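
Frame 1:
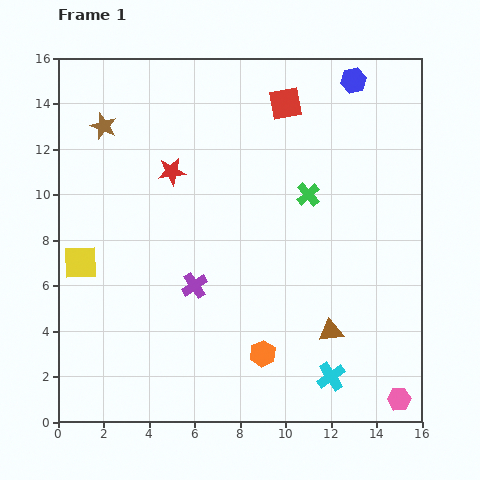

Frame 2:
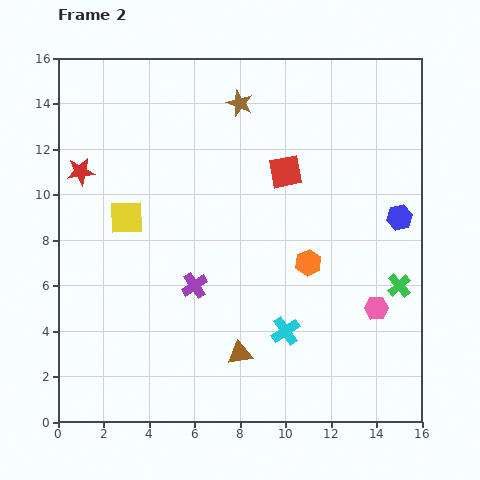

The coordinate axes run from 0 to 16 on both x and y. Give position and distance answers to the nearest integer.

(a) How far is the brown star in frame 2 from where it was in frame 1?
6

The brown star moved from (2, 13) to (8, 14), a distance of √(6² + 1²) ≈ 6.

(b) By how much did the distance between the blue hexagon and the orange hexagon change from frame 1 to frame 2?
-9

Distance in frame 1: 13. Distance in frame 2: 4.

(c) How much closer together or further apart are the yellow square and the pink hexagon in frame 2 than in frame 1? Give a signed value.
-3

Distance in frame 1: 15. Distance in frame 2: 12.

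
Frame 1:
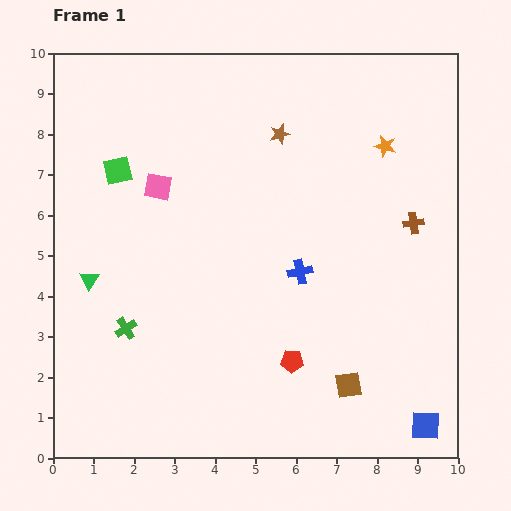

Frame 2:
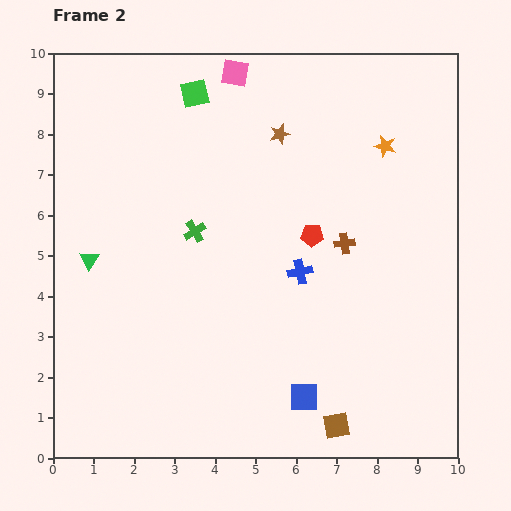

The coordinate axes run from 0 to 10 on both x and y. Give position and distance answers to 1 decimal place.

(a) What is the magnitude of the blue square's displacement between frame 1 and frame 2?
3.1

The blue square moved from (9.2, 0.8) to (6.2, 1.5), a distance of √(3.0² + 0.7²) ≈ 3.1.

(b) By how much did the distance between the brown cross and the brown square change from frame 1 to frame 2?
+0.2

Distance in frame 1: 4.3. Distance in frame 2: 4.5.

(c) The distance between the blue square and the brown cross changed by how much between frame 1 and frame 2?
-1.1

Distance in frame 1: 5.0. Distance in frame 2: 3.9.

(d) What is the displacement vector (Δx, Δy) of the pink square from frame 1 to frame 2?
(1.9, 2.8)

The pink square was at (2.6, 6.7) in frame 1 and (4.5, 9.5) in frame 2.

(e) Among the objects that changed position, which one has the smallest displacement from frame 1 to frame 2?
the green triangle

(moved 0.5)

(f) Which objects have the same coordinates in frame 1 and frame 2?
the blue cross, the brown star, the orange star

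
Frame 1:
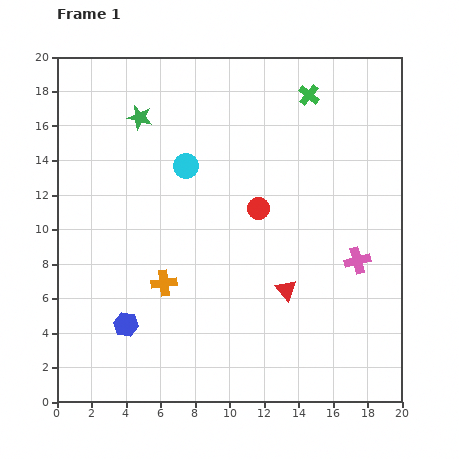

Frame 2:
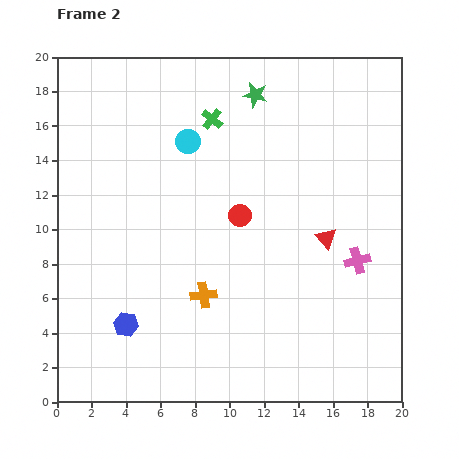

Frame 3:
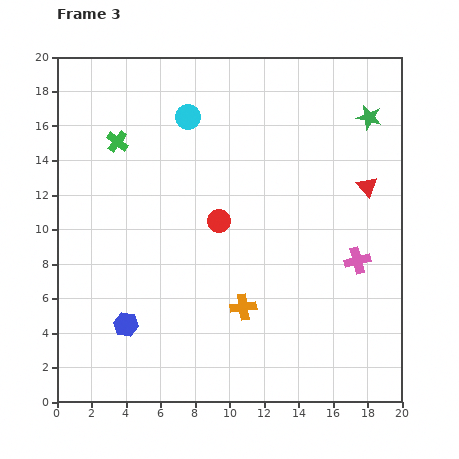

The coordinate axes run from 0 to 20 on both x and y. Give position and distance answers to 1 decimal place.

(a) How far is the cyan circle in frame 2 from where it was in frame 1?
1.4

The cyan circle moved from (7.5, 13.7) to (7.6, 15.1), a distance of √(0.1² + 1.4²) ≈ 1.4.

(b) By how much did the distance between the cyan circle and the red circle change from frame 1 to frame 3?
+1.4

Distance in frame 1: 4.9. Distance in frame 3: 6.3.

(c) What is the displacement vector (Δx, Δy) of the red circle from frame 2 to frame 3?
(-1.2, -0.3)

The red circle was at (10.6, 10.8) in frame 2 and (9.4, 10.5) in frame 3.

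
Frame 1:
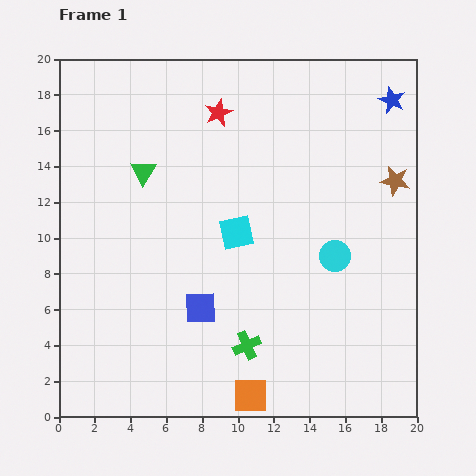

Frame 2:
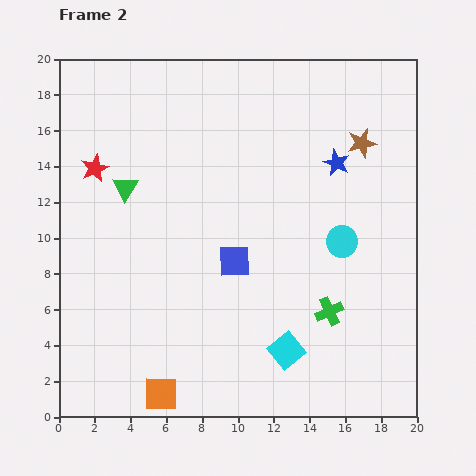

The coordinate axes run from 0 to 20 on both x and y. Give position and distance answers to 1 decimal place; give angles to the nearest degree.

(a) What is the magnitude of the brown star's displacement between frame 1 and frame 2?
2.8

The brown star moved from (18.8, 13.2) to (16.9, 15.3), a distance of √(1.9² + 2.1²) ≈ 2.8.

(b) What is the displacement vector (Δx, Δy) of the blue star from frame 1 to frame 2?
(-3.1, -3.5)

The blue star was at (18.6, 17.7) in frame 1 and (15.5, 14.2) in frame 2.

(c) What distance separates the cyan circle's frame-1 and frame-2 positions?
0.9

The cyan circle moved from (15.4, 9.0) to (15.8, 9.8), a distance of √(0.4² + 0.8²) ≈ 0.9.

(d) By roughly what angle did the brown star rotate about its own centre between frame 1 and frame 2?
24° counter-clockwise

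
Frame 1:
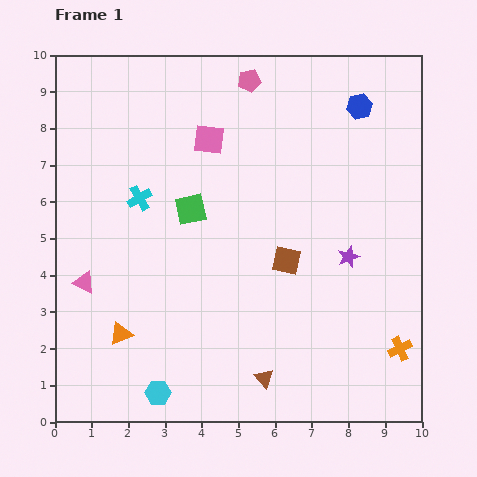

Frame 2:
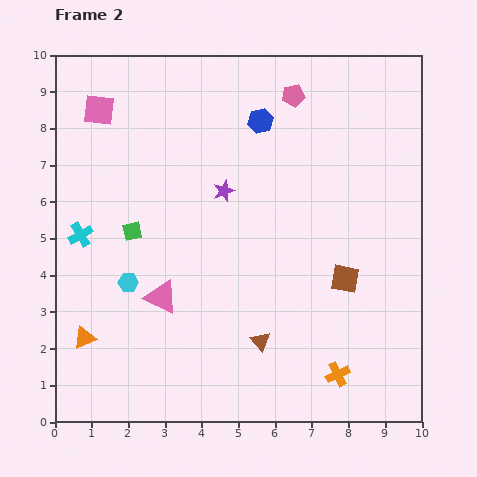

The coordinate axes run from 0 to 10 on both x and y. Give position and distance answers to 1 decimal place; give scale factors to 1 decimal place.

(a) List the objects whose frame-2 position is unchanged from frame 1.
none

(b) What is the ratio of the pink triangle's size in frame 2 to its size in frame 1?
1.5×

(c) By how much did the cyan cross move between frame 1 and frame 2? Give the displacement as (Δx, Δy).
(-1.6, -1.0)

The cyan cross was at (2.3, 6.1) in frame 1 and (0.7, 5.1) in frame 2.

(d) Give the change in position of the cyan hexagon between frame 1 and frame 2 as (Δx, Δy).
(-0.8, 3.0)

The cyan hexagon was at (2.8, 0.8) in frame 1 and (2.0, 3.8) in frame 2.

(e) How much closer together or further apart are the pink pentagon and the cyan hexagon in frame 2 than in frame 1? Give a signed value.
-2.1

Distance in frame 1: 8.9. Distance in frame 2: 6.8.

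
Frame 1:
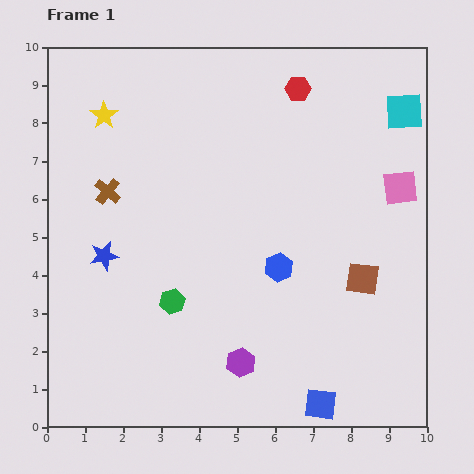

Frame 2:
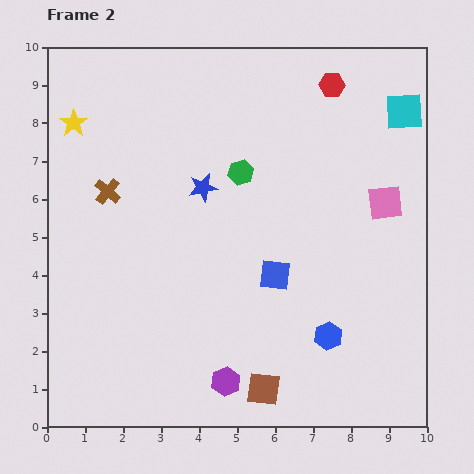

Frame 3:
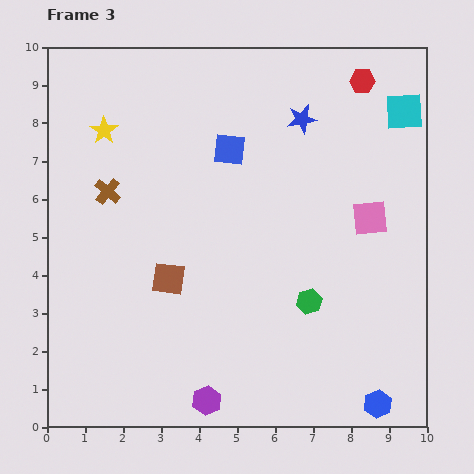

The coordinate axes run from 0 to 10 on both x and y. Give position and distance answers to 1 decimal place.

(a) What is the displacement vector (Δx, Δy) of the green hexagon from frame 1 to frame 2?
(1.8, 3.4)

The green hexagon was at (3.3, 3.3) in frame 1 and (5.1, 6.7) in frame 2.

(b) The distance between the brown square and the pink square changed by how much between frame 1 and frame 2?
+3.3

Distance in frame 1: 2.6. Distance in frame 2: 5.9.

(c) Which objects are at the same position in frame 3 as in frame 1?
the brown cross, the cyan square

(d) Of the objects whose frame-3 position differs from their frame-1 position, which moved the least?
the yellow star

(moved 0.4)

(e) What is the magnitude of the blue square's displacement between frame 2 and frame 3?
3.5

The blue square moved from (6.0, 4.0) to (4.8, 7.3), a distance of √(1.2² + 3.3²) ≈ 3.5.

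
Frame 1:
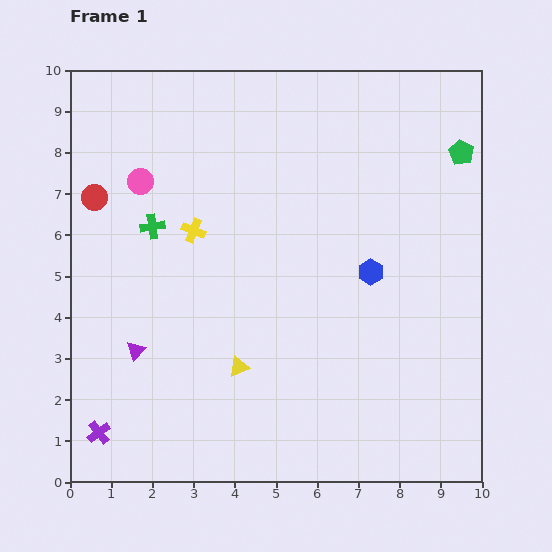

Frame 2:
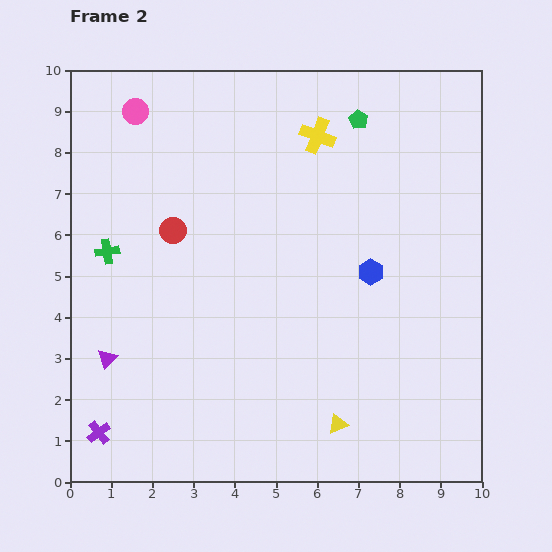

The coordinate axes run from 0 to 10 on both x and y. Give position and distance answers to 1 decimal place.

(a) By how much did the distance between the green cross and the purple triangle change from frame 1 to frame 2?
-0.4

Distance in frame 1: 3.0. Distance in frame 2: 2.6.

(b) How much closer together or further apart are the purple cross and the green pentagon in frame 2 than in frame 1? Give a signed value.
-1.2

Distance in frame 1: 11.1. Distance in frame 2: 9.9.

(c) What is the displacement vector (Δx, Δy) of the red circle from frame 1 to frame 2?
(1.9, -0.8)

The red circle was at (0.6, 6.9) in frame 1 and (2.5, 6.1) in frame 2.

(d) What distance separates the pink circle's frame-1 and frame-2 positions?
1.7

The pink circle moved from (1.7, 7.3) to (1.6, 9.0), a distance of √(0.1² + 1.7²) ≈ 1.7.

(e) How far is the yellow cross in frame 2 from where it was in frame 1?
3.8

The yellow cross moved from (3.0, 6.1) to (6.0, 8.4), a distance of √(3.0² + 2.3²) ≈ 3.8.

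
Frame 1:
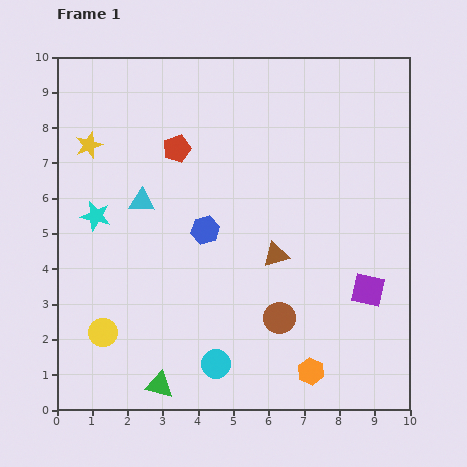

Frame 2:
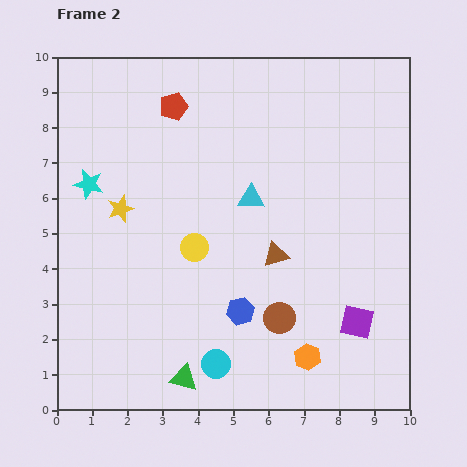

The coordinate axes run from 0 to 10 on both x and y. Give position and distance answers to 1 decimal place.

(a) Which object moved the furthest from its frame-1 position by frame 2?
the yellow circle

(moved 3.5; next 3.1)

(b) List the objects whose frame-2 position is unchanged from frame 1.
the brown triangle, the brown circle, the cyan circle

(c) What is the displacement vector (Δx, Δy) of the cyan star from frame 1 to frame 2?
(-0.2, 0.9)

The cyan star was at (1.1, 5.5) in frame 1 and (0.9, 6.4) in frame 2.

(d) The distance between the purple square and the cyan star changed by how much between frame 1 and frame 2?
+0.5

Distance in frame 1: 8.0. Distance in frame 2: 8.5.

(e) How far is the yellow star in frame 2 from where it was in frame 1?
2.0

The yellow star moved from (0.9, 7.5) to (1.8, 5.7), a distance of √(0.9² + 1.8²) ≈ 2.0.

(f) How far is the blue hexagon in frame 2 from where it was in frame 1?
2.5

The blue hexagon moved from (4.2, 5.1) to (5.2, 2.8), a distance of √(1.0² + 2.3²) ≈ 2.5.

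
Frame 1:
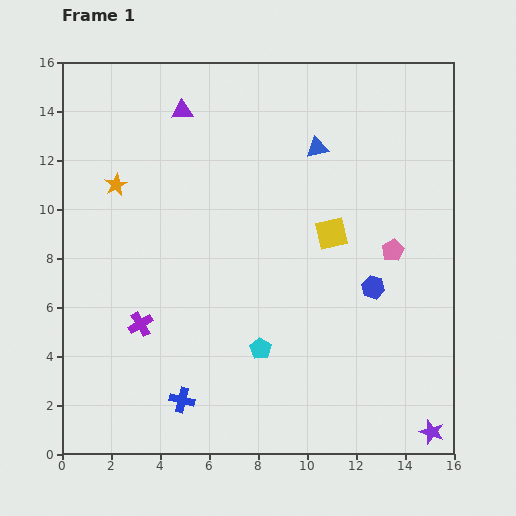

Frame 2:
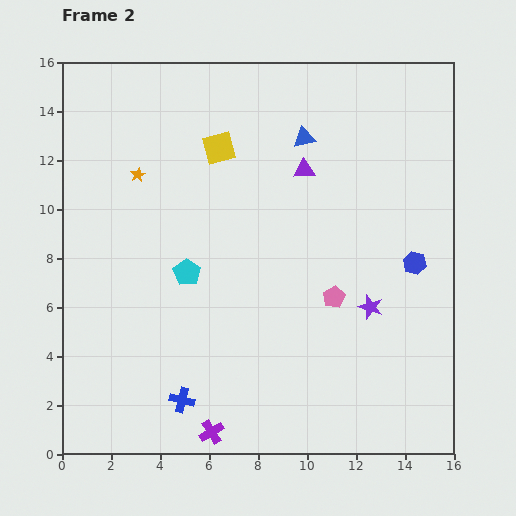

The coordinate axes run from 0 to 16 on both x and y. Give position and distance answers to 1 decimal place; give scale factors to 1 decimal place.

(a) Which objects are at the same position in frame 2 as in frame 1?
the blue cross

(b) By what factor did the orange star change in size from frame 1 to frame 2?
0.6×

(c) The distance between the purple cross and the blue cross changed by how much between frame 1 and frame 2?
-1.7

Distance in frame 1: 3.5. Distance in frame 2: 1.8.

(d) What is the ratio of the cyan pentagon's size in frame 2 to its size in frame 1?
1.3×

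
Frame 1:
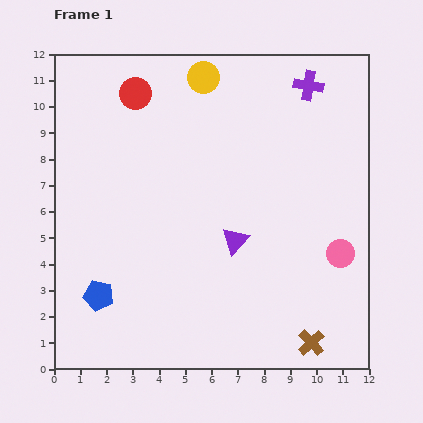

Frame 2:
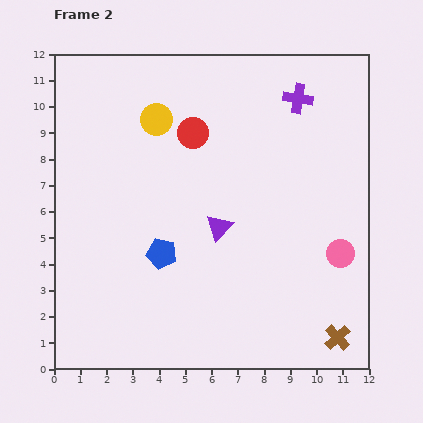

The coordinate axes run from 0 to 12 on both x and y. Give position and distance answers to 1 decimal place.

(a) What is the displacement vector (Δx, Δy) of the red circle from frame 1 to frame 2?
(2.2, -1.5)

The red circle was at (3.1, 10.5) in frame 1 and (5.3, 9.0) in frame 2.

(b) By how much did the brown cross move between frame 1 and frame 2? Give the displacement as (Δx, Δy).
(1.0, 0.2)

The brown cross was at (9.8, 1.0) in frame 1 and (10.8, 1.2) in frame 2.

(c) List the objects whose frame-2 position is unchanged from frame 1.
the pink circle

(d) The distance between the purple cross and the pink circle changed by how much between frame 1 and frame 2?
-0.4

Distance in frame 1: 6.5. Distance in frame 2: 6.1.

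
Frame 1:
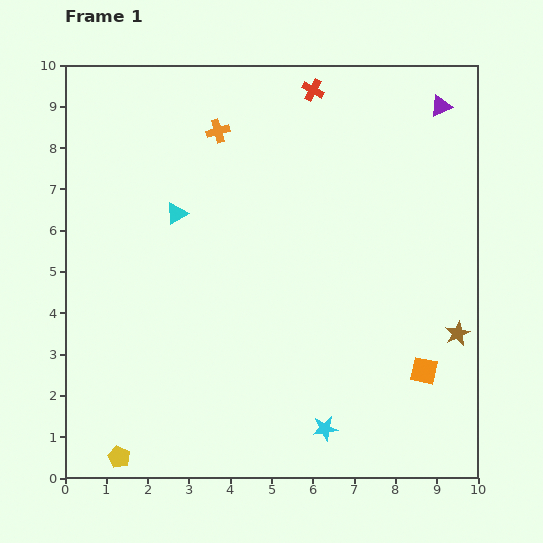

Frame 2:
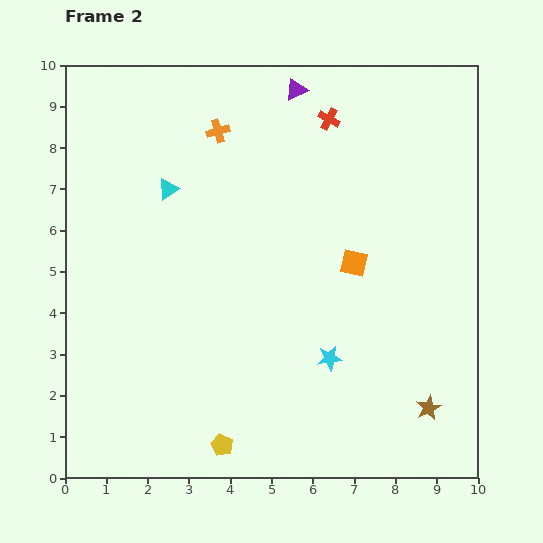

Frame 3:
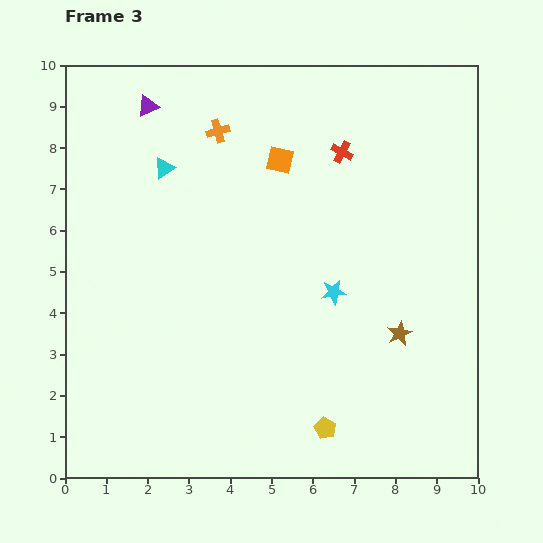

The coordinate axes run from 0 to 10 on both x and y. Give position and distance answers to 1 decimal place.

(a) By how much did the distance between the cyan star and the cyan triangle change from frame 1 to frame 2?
-0.6

Distance in frame 1: 6.3. Distance in frame 2: 5.7.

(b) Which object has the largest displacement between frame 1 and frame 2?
the purple triangle

(moved 3.5; next 3.1)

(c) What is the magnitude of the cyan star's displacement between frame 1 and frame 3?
3.3

The cyan star moved from (6.3, 1.2) to (6.5, 4.5), a distance of √(0.2² + 3.3²) ≈ 3.3.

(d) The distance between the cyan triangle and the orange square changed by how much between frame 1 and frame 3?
-4.3

Distance in frame 1: 7.1. Distance in frame 3: 2.8.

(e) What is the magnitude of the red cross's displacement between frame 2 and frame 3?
0.9

The red cross moved from (6.4, 8.7) to (6.7, 7.9), a distance of √(0.3² + 0.8²) ≈ 0.9.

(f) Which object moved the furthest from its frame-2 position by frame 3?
the purple triangle

(moved 3.6; next 3.1)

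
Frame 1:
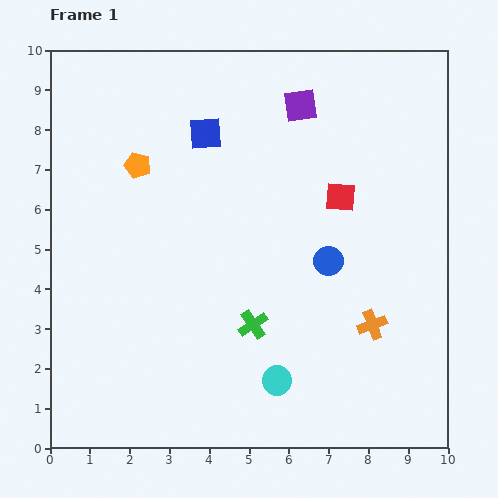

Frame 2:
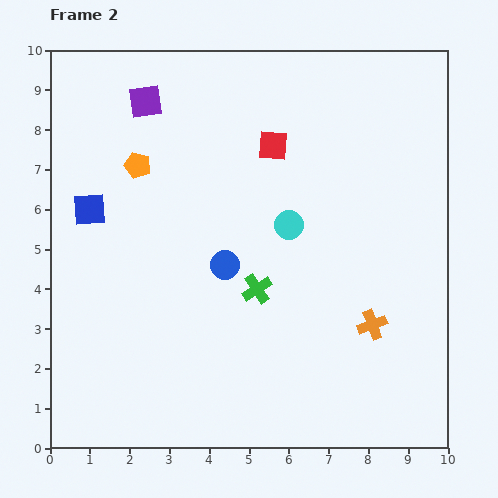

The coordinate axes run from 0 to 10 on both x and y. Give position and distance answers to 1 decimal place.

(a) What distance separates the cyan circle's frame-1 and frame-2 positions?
3.9

The cyan circle moved from (5.7, 1.7) to (6.0, 5.6), a distance of √(0.3² + 3.9²) ≈ 3.9.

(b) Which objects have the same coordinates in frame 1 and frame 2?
the orange pentagon, the orange cross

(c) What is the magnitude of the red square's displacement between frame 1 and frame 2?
2.1

The red square moved from (7.3, 6.3) to (5.6, 7.6), a distance of √(1.7² + 1.3²) ≈ 2.1.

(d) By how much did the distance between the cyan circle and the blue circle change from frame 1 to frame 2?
-1.4

Distance in frame 1: 3.3. Distance in frame 2: 1.9.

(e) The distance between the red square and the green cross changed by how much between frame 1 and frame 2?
-0.3

Distance in frame 1: 3.9. Distance in frame 2: 3.6.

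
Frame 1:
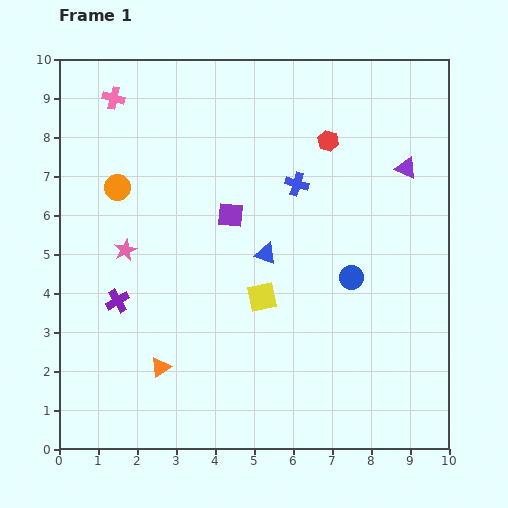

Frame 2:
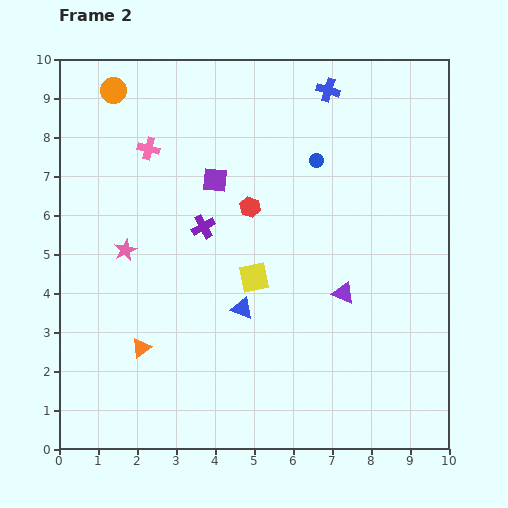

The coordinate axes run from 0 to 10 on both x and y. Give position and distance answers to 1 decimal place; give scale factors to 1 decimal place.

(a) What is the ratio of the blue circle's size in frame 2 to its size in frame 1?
0.6×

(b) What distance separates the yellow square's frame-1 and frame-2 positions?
0.5

The yellow square moved from (5.2, 3.9) to (5.0, 4.4), a distance of √(0.2² + 0.5²) ≈ 0.5.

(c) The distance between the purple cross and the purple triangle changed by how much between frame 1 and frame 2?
-4.1

Distance in frame 1: 8.1. Distance in frame 2: 4.0.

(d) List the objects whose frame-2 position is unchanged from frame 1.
the pink star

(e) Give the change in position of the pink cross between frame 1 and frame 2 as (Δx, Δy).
(0.9, -1.3)

The pink cross was at (1.4, 9.0) in frame 1 and (2.3, 7.7) in frame 2.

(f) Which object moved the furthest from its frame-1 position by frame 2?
the purple triangle

(moved 3.6; next 3.1)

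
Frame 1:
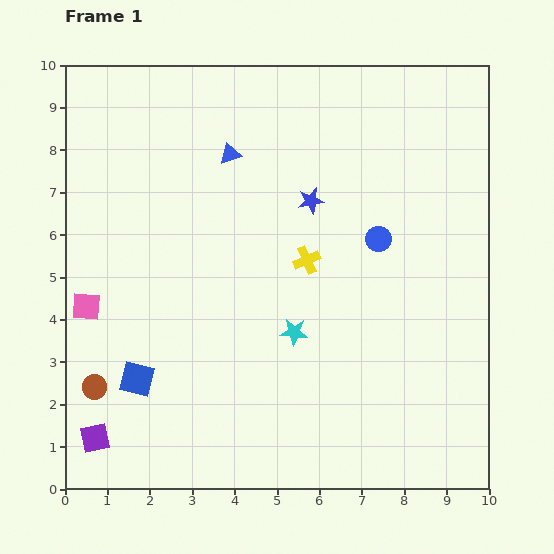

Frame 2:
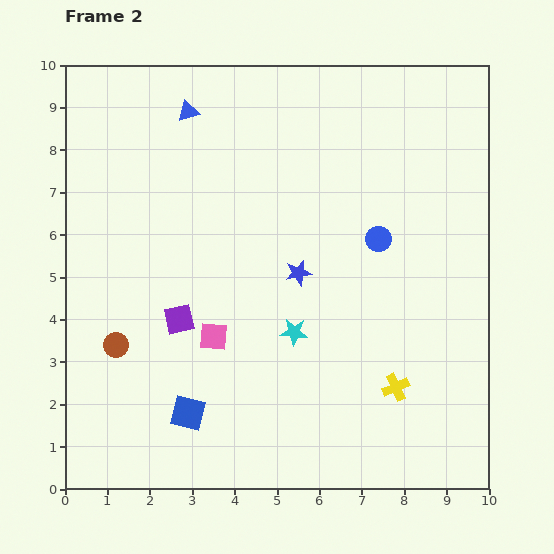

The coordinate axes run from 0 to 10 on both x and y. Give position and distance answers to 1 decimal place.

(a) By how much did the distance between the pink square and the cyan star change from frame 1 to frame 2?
-3.0

Distance in frame 1: 4.9. Distance in frame 2: 1.9.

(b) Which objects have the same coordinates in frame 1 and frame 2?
the blue circle, the cyan star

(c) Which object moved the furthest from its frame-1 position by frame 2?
the yellow cross

(moved 3.7; next 3.4)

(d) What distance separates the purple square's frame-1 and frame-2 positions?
3.4

The purple square moved from (0.7, 1.2) to (2.7, 4.0), a distance of √(2.0² + 2.8²) ≈ 3.4.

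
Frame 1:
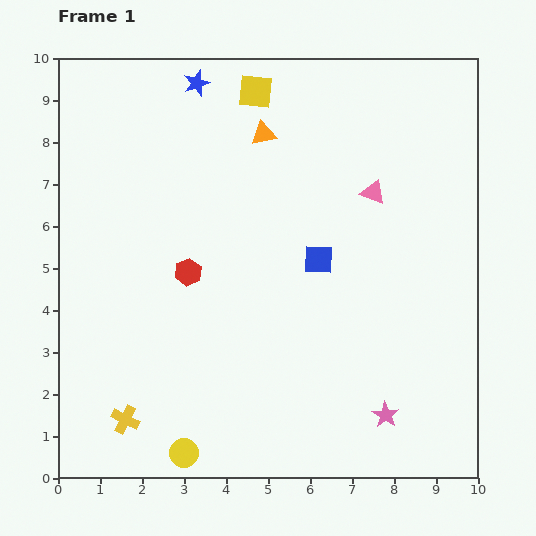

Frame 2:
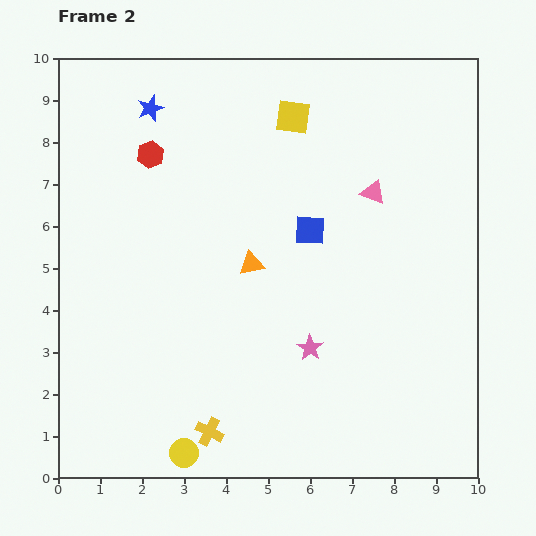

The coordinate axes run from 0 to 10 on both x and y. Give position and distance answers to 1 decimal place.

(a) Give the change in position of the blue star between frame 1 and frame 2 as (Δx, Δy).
(-1.1, -0.6)

The blue star was at (3.3, 9.4) in frame 1 and (2.2, 8.8) in frame 2.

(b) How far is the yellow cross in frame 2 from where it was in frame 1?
2.0

The yellow cross moved from (1.6, 1.4) to (3.6, 1.1), a distance of √(2.0² + 0.3²) ≈ 2.0.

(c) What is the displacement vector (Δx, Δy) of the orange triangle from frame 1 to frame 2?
(-0.3, -3.1)

The orange triangle was at (4.9, 8.2) in frame 1 and (4.6, 5.1) in frame 2.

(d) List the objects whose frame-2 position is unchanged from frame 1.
the pink triangle, the yellow circle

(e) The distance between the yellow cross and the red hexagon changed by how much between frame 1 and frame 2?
+2.9

Distance in frame 1: 3.8. Distance in frame 2: 6.7.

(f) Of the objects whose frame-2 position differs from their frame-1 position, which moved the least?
the blue square

(moved 0.7)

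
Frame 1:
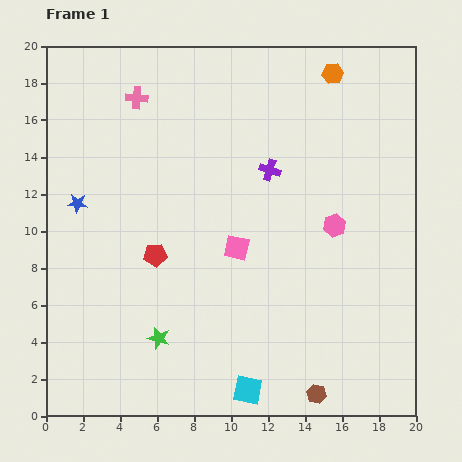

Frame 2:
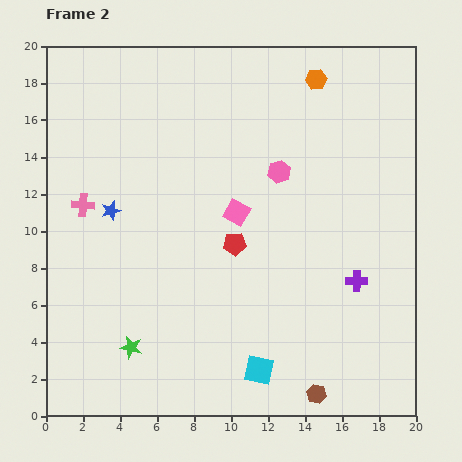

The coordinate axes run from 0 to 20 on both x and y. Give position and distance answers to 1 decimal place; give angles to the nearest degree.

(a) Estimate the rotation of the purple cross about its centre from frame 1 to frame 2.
17° counter-clockwise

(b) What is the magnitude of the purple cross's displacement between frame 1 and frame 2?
7.6

The purple cross moved from (12.1, 13.3) to (16.8, 7.3), a distance of √(4.7² + 6.0²) ≈ 7.6.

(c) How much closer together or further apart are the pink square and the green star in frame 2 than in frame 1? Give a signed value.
+2.8

Distance in frame 1: 6.5. Distance in frame 2: 9.3.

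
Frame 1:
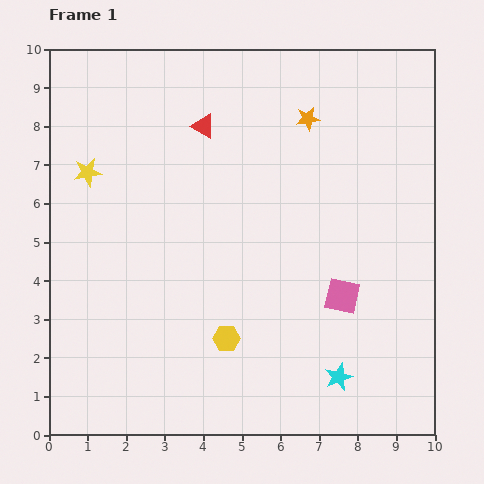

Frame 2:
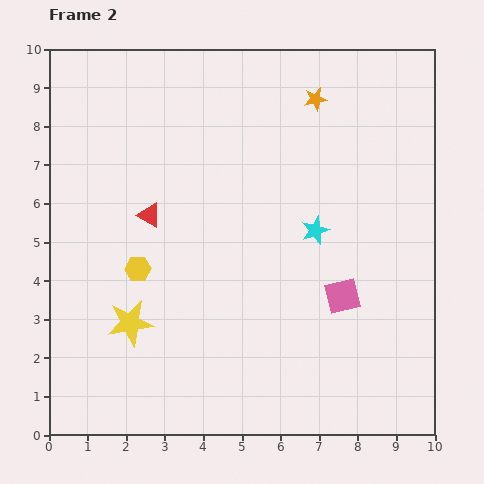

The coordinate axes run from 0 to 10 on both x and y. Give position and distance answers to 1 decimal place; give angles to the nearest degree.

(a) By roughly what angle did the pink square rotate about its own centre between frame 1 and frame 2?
26° counter-clockwise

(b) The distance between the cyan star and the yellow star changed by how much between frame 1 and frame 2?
-3.0

Distance in frame 1: 8.4. Distance in frame 2: 5.4.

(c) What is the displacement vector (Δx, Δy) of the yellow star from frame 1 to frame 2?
(1.1, -3.9)

The yellow star was at (1.0, 6.8) in frame 1 and (2.1, 2.9) in frame 2.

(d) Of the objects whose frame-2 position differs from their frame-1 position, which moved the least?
the orange star

(moved 0.5)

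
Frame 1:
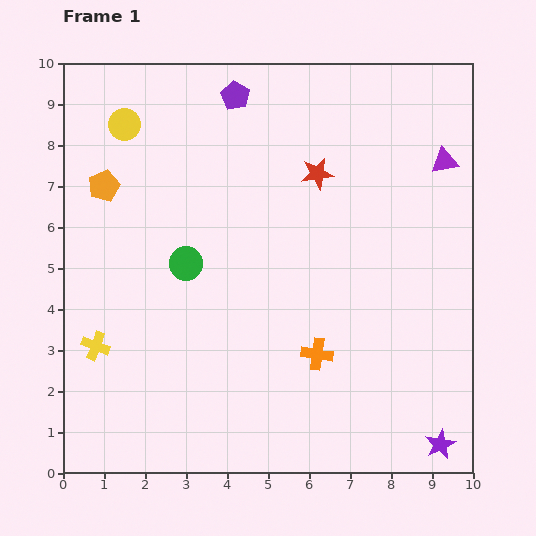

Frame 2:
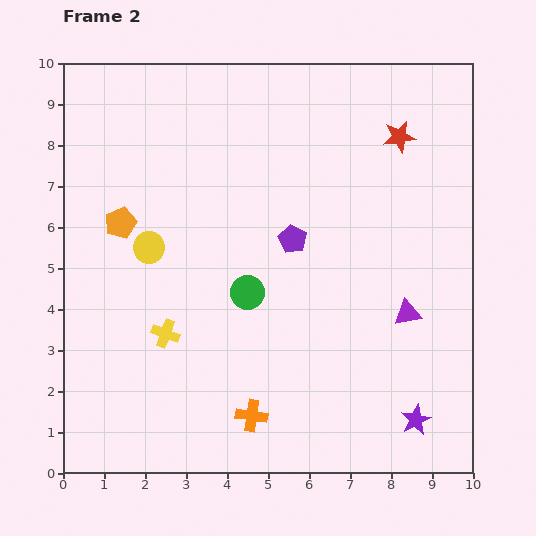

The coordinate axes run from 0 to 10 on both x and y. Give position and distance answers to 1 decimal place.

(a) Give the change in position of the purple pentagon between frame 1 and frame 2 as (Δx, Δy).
(1.4, -3.5)

The purple pentagon was at (4.2, 9.2) in frame 1 and (5.6, 5.7) in frame 2.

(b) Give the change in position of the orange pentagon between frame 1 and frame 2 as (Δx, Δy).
(0.4, -0.9)

The orange pentagon was at (1.0, 7.0) in frame 1 and (1.4, 6.1) in frame 2.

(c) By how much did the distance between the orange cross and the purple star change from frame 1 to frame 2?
+0.3

Distance in frame 1: 3.7. Distance in frame 2: 4.0.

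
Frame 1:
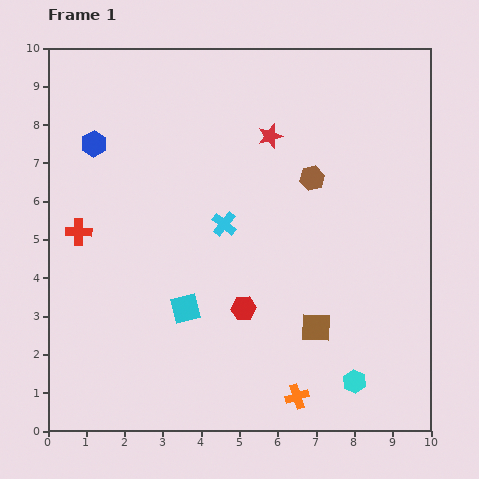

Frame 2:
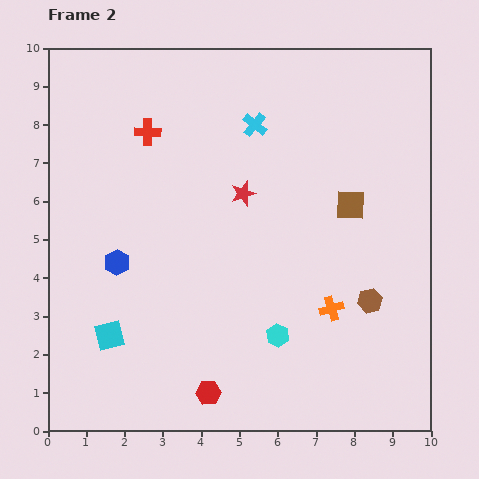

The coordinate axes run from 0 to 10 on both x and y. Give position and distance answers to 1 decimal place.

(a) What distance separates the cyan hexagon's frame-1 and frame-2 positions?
2.3

The cyan hexagon moved from (8.0, 1.3) to (6.0, 2.5), a distance of √(2.0² + 1.2²) ≈ 2.3.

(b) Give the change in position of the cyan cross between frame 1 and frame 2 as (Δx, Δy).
(0.8, 2.6)

The cyan cross was at (4.6, 5.4) in frame 1 and (5.4, 8.0) in frame 2.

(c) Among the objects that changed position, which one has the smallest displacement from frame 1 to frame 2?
the red star

(moved 1.7)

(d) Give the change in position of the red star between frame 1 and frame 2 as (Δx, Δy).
(-0.7, -1.5)

The red star was at (5.8, 7.7) in frame 1 and (5.1, 6.2) in frame 2.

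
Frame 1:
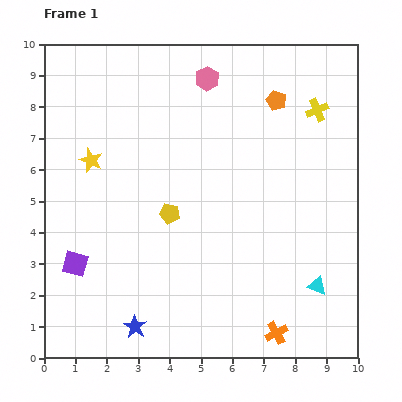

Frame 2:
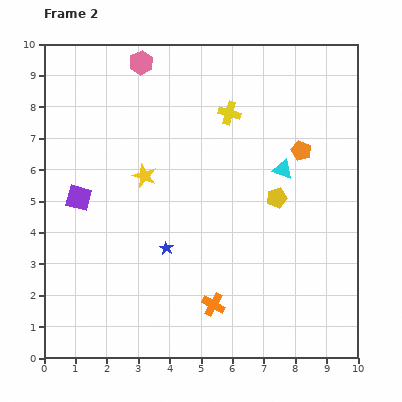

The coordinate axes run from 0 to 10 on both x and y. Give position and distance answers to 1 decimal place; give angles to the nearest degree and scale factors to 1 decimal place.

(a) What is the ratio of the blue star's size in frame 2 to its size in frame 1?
0.6×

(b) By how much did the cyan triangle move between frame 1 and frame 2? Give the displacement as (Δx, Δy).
(-1.1, 3.7)

The cyan triangle was at (8.7, 2.3) in frame 1 and (7.6, 6.0) in frame 2.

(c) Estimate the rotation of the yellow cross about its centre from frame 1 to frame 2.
39° clockwise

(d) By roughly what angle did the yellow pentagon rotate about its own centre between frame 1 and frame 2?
26° counter-clockwise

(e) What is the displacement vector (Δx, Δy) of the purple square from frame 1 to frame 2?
(0.1, 2.1)

The purple square was at (1.0, 3.0) in frame 1 and (1.1, 5.1) in frame 2.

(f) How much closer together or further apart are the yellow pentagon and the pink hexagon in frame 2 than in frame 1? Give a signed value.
+1.6

Distance in frame 1: 4.5. Distance in frame 2: 6.1.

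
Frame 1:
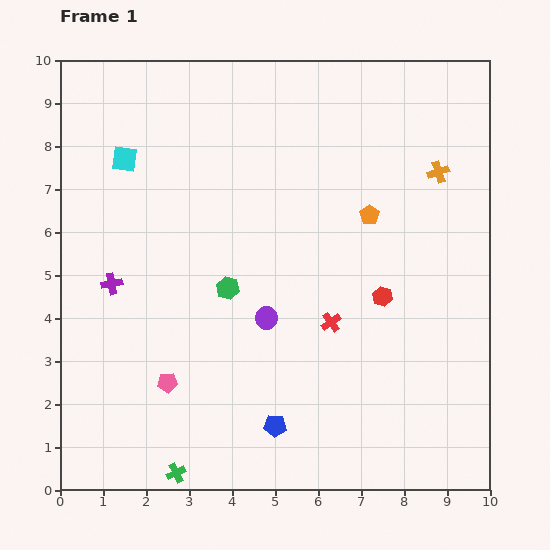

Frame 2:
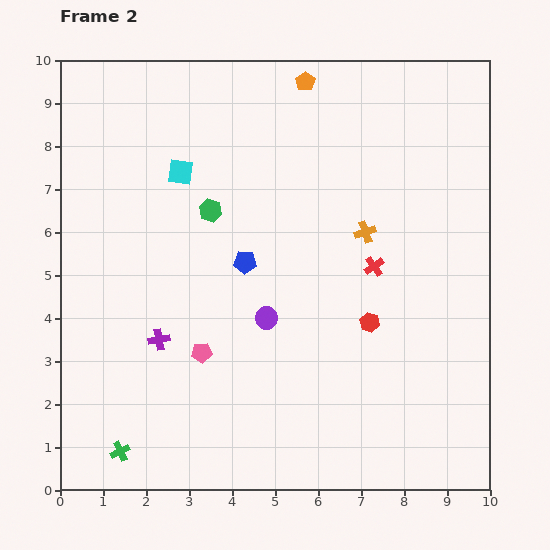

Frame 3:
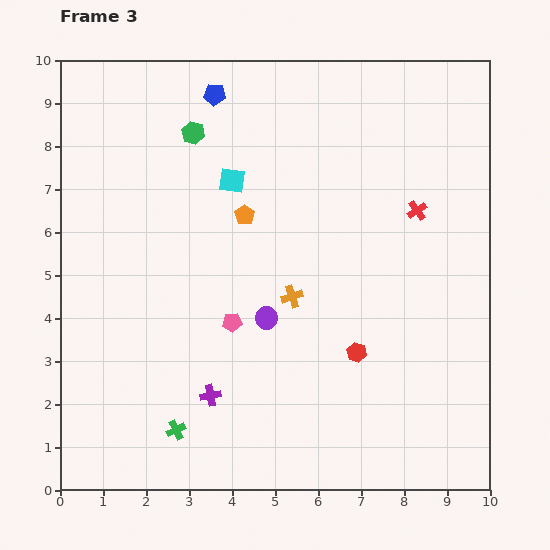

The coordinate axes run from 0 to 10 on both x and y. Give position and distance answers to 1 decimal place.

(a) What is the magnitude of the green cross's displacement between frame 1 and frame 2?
1.4

The green cross moved from (2.7, 0.4) to (1.4, 0.9), a distance of √(1.3² + 0.5²) ≈ 1.4.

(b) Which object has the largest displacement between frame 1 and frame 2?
the blue pentagon

(moved 3.9; next 3.4)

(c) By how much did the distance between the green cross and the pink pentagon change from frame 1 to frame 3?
+0.7

Distance in frame 1: 2.1. Distance in frame 3: 2.8.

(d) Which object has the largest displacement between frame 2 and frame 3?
the blue pentagon

(moved 4.0; next 3.4)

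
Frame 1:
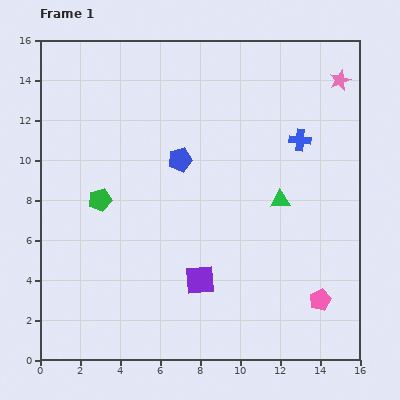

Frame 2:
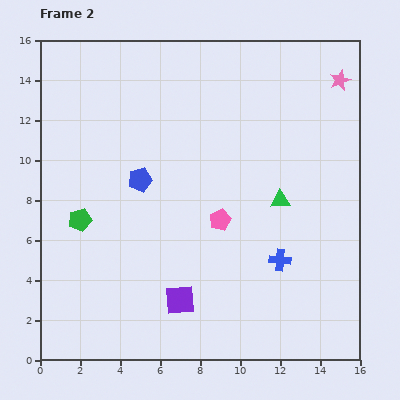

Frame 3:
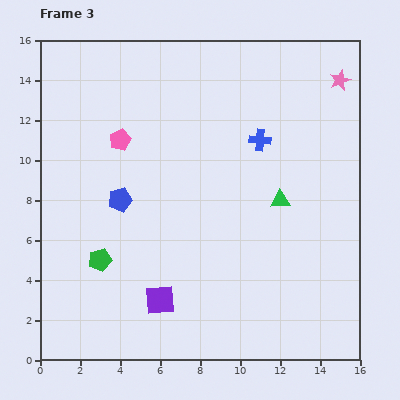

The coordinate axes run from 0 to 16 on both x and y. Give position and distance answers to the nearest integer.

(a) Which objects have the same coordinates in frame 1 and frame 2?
the green triangle, the pink star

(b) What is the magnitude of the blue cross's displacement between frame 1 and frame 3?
2

The blue cross moved from (13, 11) to (11, 11), a distance of √(2² + 0²) ≈ 2.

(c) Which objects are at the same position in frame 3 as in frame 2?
the green triangle, the pink star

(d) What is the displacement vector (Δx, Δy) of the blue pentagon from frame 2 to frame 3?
(-1, -1)

The blue pentagon was at (5, 9) in frame 2 and (4, 8) in frame 3.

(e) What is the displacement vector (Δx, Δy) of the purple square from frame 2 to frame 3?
(-1, 0)

The purple square was at (7, 3) in frame 2 and (6, 3) in frame 3.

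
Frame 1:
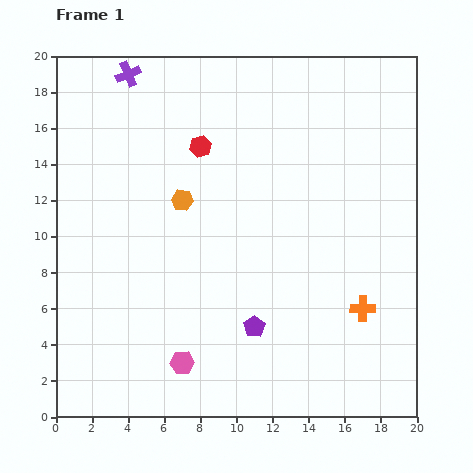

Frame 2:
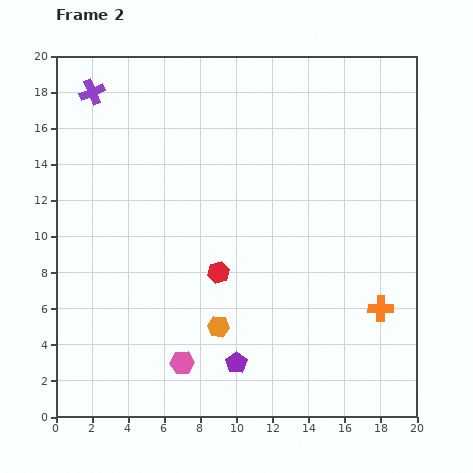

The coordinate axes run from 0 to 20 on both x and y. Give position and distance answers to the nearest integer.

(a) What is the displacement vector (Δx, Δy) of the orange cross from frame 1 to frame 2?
(1, 0)

The orange cross was at (17, 6) in frame 1 and (18, 6) in frame 2.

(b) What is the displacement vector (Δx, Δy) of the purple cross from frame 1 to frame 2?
(-2, -1)

The purple cross was at (4, 19) in frame 1 and (2, 18) in frame 2.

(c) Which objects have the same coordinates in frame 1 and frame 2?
the pink hexagon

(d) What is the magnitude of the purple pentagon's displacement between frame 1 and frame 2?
2

The purple pentagon moved from (11, 5) to (10, 3), a distance of √(1² + 2²) ≈ 2.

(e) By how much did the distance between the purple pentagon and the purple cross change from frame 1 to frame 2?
+1

Distance in frame 1: 16. Distance in frame 2: 17.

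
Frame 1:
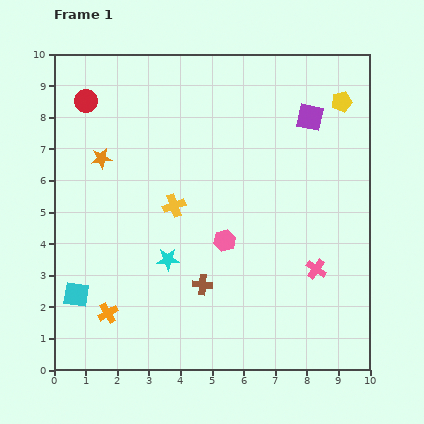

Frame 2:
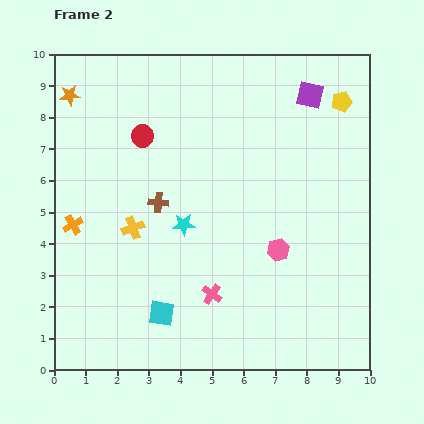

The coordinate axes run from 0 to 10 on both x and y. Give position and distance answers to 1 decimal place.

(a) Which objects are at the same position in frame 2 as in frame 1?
the yellow pentagon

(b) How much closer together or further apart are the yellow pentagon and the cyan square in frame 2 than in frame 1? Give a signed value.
-1.6

Distance in frame 1: 10.4. Distance in frame 2: 8.8.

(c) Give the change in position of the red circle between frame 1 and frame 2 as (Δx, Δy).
(1.8, -1.1)

The red circle was at (1.0, 8.5) in frame 1 and (2.8, 7.4) in frame 2.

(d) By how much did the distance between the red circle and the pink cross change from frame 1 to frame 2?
-3.5

Distance in frame 1: 9.0. Distance in frame 2: 5.5.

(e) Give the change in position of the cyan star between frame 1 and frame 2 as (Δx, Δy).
(0.5, 1.1)

The cyan star was at (3.6, 3.5) in frame 1 and (4.1, 4.6) in frame 2.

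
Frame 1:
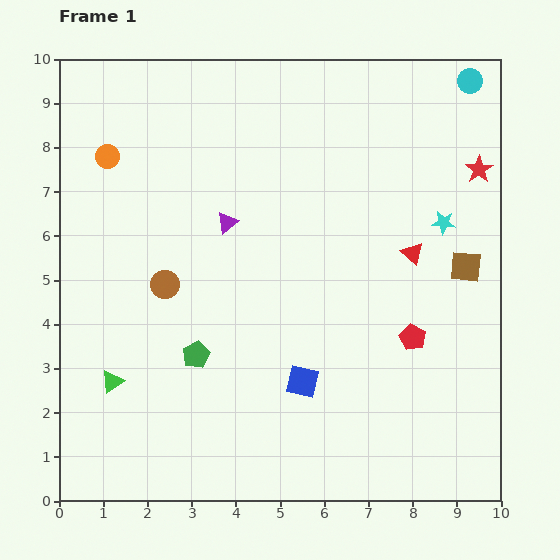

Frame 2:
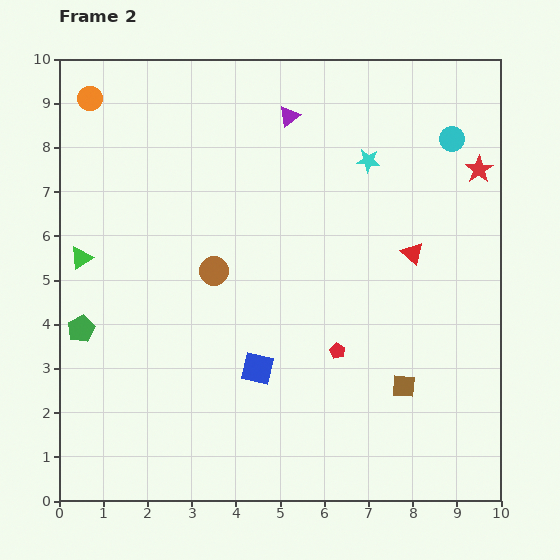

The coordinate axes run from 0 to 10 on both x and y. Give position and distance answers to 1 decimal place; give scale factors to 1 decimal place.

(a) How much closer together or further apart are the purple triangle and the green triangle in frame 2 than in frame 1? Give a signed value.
+1.3

Distance in frame 1: 4.4. Distance in frame 2: 5.7.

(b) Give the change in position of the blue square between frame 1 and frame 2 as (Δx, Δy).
(-1.0, 0.3)

The blue square was at (5.5, 2.7) in frame 1 and (4.5, 3.0) in frame 2.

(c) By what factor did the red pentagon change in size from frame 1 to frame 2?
0.6×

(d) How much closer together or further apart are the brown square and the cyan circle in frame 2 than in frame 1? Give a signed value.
+1.5

Distance in frame 1: 4.2. Distance in frame 2: 5.7.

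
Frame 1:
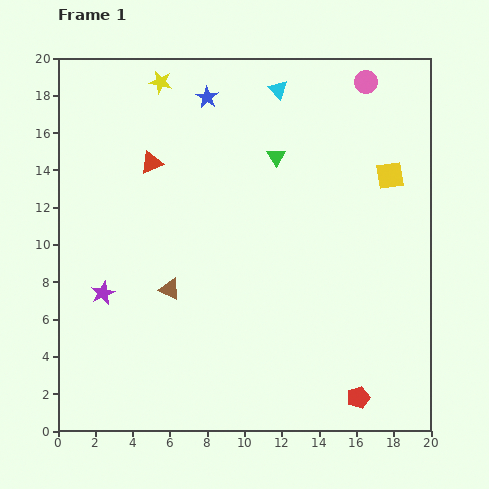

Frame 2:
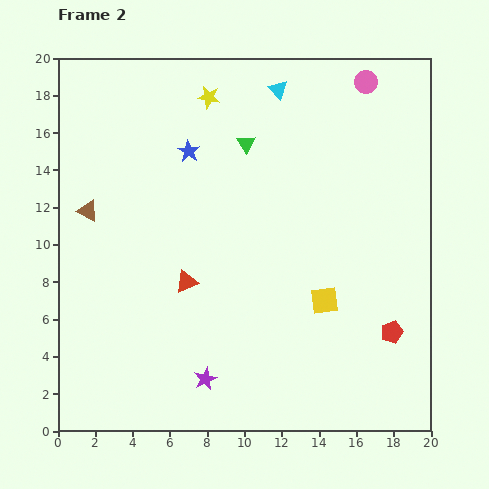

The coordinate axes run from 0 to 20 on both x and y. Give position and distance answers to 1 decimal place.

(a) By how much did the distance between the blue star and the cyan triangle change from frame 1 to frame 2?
+2.0

Distance in frame 1: 3.8. Distance in frame 2: 5.8.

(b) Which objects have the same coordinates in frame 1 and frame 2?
the cyan triangle, the pink circle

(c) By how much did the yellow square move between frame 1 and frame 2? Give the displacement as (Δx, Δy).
(-3.5, -6.7)

The yellow square was at (17.8, 13.7) in frame 1 and (14.3, 7.0) in frame 2.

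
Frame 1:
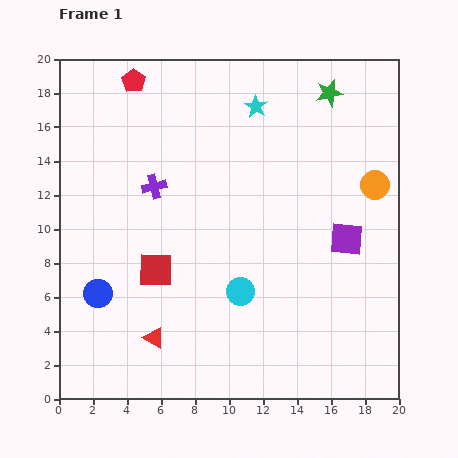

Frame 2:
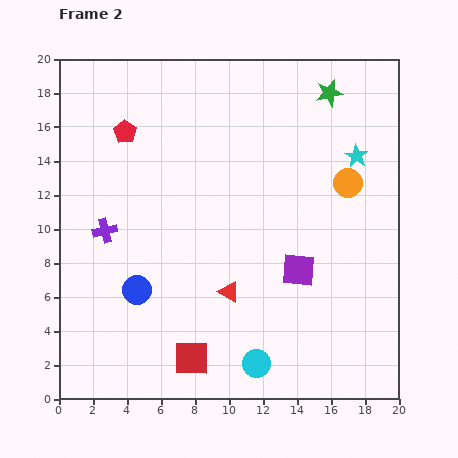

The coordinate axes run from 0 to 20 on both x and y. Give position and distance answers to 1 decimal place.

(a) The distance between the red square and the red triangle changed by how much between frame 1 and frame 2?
+0.5

Distance in frame 1: 4.0. Distance in frame 2: 4.5.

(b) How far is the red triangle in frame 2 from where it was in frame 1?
5.2

The red triangle moved from (5.6, 3.6) to (10.0, 6.3), a distance of √(4.4² + 2.7²) ≈ 5.2.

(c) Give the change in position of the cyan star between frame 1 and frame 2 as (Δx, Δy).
(5.9, -2.9)

The cyan star was at (11.6, 17.2) in frame 1 and (17.5, 14.3) in frame 2.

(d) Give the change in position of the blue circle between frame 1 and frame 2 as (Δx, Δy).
(2.3, 0.2)

The blue circle was at (2.3, 6.2) in frame 1 and (4.6, 6.4) in frame 2.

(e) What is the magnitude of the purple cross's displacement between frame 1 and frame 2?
3.9

The purple cross moved from (5.6, 12.5) to (2.7, 9.9), a distance of √(2.9² + 2.6²) ≈ 3.9.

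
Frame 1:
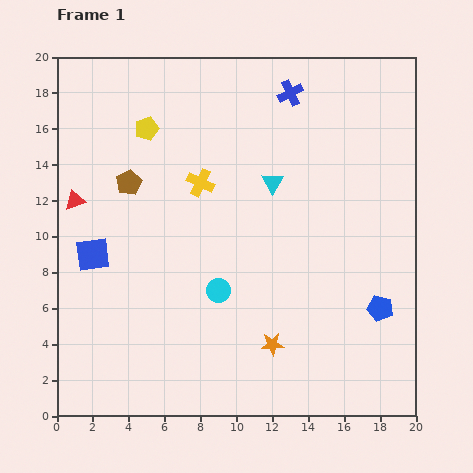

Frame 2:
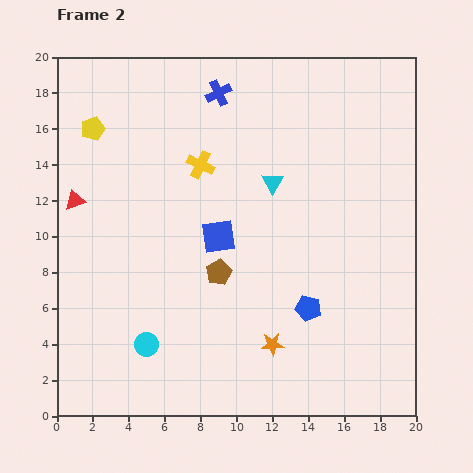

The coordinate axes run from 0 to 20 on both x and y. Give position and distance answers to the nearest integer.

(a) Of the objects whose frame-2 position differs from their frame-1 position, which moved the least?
the yellow cross

(moved 1)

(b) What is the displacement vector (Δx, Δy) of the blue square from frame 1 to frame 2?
(7, 1)

The blue square was at (2, 9) in frame 1 and (9, 10) in frame 2.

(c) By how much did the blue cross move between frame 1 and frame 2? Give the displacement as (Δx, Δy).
(-4, 0)

The blue cross was at (13, 18) in frame 1 and (9, 18) in frame 2.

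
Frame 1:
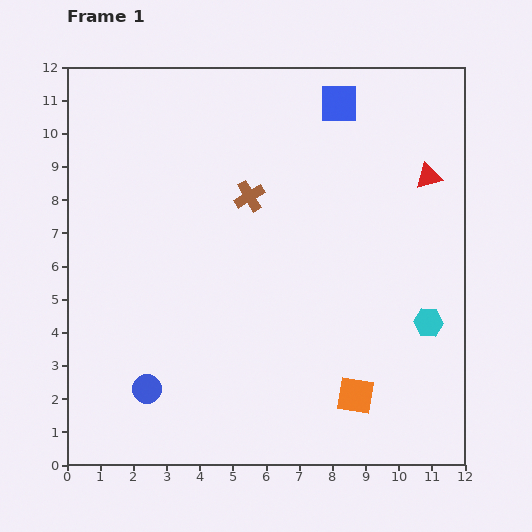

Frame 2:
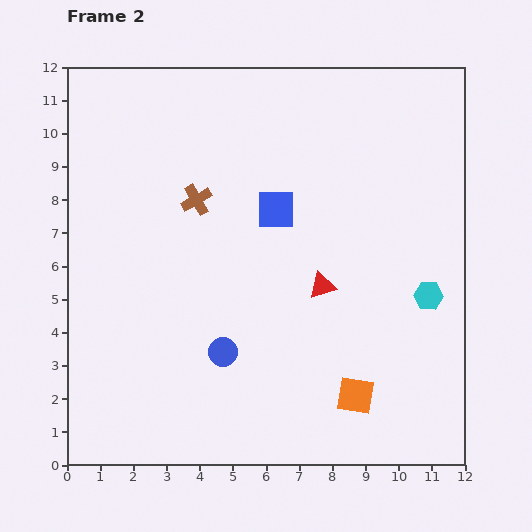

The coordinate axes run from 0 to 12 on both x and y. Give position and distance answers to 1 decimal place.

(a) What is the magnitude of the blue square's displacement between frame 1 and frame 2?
3.7

The blue square moved from (8.2, 10.9) to (6.3, 7.7), a distance of √(1.9² + 3.2²) ≈ 3.7.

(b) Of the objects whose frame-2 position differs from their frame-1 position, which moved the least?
the cyan hexagon

(moved 0.8)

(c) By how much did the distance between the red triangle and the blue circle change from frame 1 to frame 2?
-7.0

Distance in frame 1: 10.6. Distance in frame 2: 3.6.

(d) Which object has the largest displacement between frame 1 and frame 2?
the red triangle

(moved 4.6; next 3.7)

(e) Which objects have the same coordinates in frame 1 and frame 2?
the orange square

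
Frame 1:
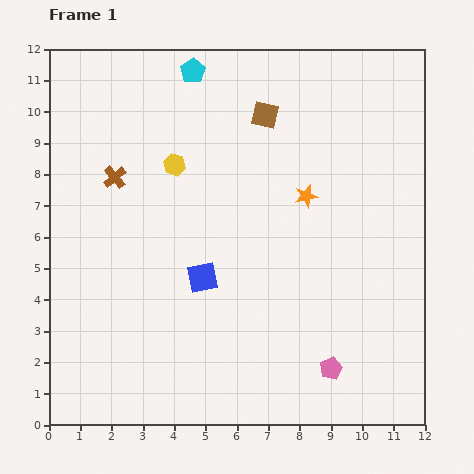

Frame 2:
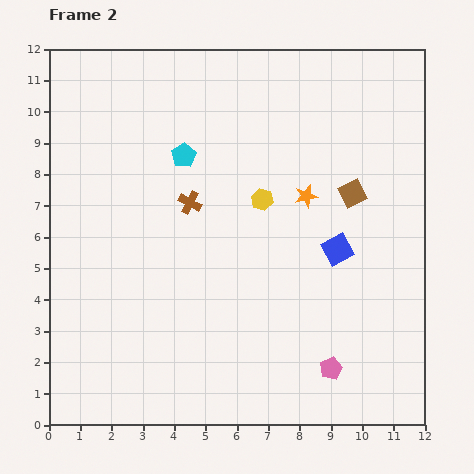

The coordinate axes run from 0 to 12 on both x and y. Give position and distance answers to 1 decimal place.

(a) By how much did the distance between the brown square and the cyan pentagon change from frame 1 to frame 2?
+2.8

Distance in frame 1: 2.7. Distance in frame 2: 5.5.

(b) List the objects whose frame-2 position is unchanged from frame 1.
the orange star, the pink pentagon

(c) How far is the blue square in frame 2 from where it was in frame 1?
4.4

The blue square moved from (4.9, 4.7) to (9.2, 5.6), a distance of √(4.3² + 0.9²) ≈ 4.4.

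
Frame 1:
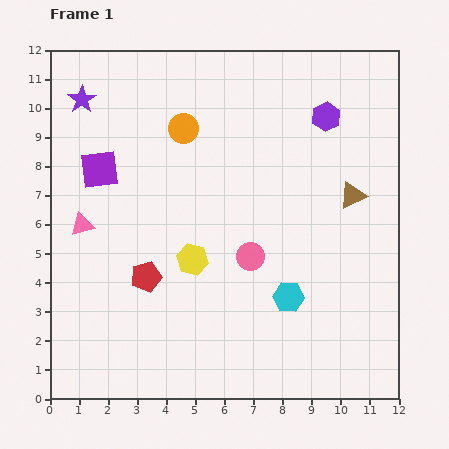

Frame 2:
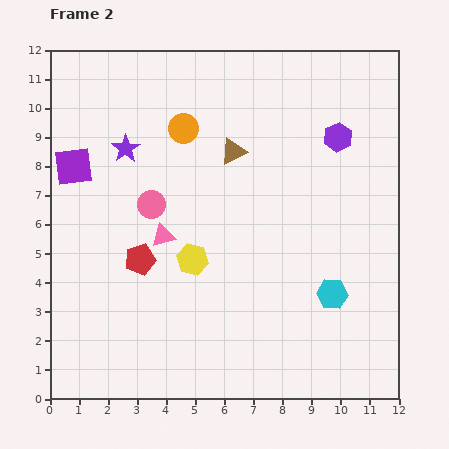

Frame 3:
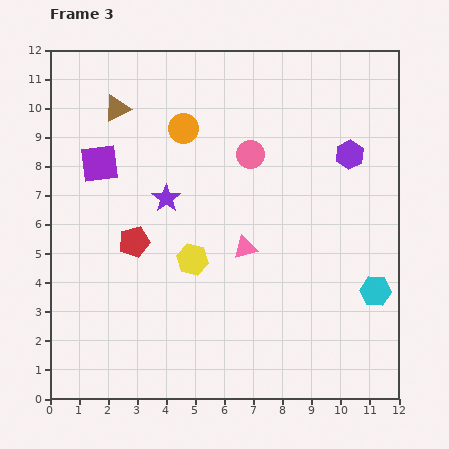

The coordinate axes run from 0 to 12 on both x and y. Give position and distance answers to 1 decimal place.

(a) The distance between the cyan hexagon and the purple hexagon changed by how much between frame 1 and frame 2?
-0.9

Distance in frame 1: 6.3. Distance in frame 2: 5.4.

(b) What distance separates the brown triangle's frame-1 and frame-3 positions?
8.6

The brown triangle moved from (10.4, 7.0) to (2.3, 10.0), a distance of √(8.1² + 3.0²) ≈ 8.6.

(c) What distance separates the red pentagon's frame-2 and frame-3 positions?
0.6

The red pentagon moved from (3.1, 4.8) to (2.9, 5.4), a distance of √(0.2² + 0.6²) ≈ 0.6.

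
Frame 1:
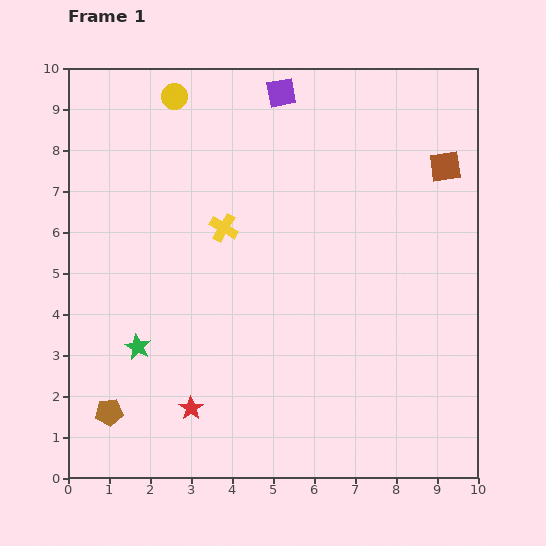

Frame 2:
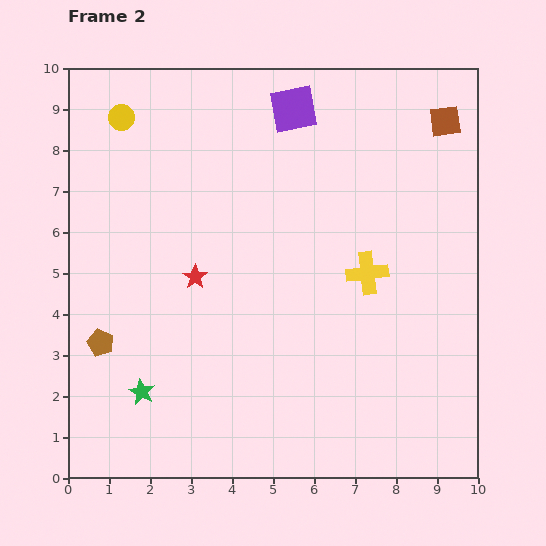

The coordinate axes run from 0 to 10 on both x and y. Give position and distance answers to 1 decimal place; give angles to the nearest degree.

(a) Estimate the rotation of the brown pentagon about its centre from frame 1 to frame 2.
28° clockwise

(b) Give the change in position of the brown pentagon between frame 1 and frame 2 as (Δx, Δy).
(-0.2, 1.7)

The brown pentagon was at (1.0, 1.6) in frame 1 and (0.8, 3.3) in frame 2.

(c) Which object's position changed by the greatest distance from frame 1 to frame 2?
the yellow cross

(moved 3.7; next 3.2)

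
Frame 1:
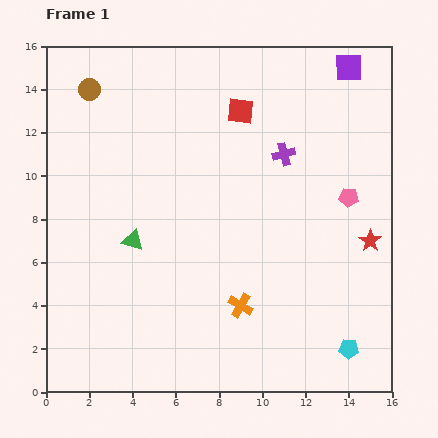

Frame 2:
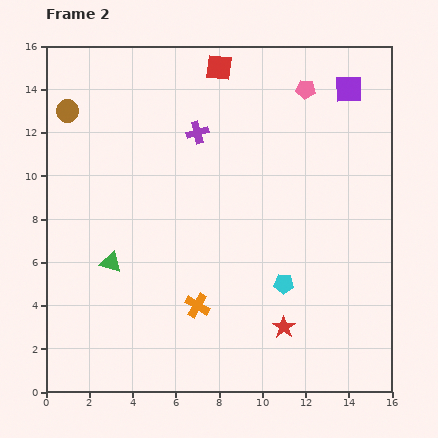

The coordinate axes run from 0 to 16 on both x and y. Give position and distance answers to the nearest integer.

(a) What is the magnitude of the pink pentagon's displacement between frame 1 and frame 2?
5

The pink pentagon moved from (14, 9) to (12, 14), a distance of √(2² + 5²) ≈ 5.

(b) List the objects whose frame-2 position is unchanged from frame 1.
none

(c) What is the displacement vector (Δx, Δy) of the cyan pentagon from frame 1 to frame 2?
(-3, 3)

The cyan pentagon was at (14, 2) in frame 1 and (11, 5) in frame 2.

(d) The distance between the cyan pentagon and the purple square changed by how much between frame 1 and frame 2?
-4

Distance in frame 1: 13. Distance in frame 2: 9.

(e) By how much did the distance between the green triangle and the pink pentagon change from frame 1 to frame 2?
+2

Distance in frame 1: 10. Distance in frame 2: 12.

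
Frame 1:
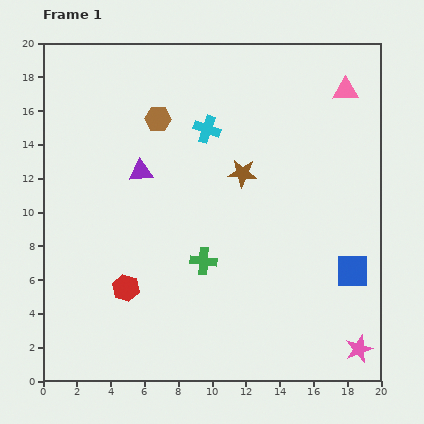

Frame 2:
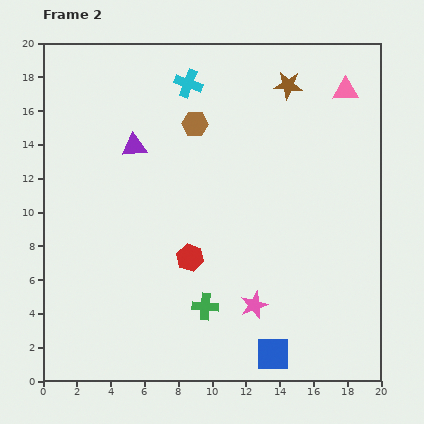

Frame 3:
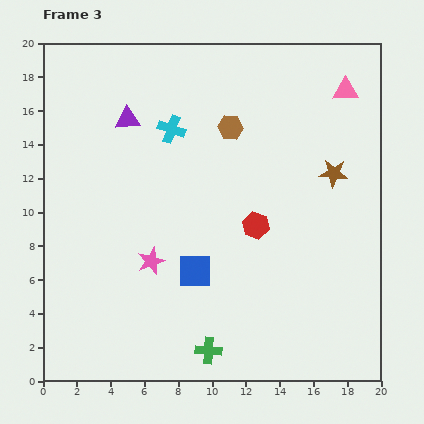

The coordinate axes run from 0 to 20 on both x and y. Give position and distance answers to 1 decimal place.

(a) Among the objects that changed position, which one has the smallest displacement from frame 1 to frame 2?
the purple triangle

(moved 1.6)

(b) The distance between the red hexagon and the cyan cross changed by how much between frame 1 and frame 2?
-0.3

Distance in frame 1: 10.6. Distance in frame 2: 10.3.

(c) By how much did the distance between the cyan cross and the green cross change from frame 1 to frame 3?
+5.5

Distance in frame 1: 7.8. Distance in frame 3: 13.3.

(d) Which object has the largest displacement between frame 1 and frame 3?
the pink star

(moved 13.4; next 9.3)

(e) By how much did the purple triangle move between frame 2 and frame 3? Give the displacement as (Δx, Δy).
(-0.4, 1.6)

The purple triangle was at (5.4, 13.9) in frame 2 and (5.0, 15.5) in frame 3.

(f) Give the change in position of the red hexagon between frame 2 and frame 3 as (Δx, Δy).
(3.9, 1.9)

The red hexagon was at (8.7, 7.3) in frame 2 and (12.6, 9.2) in frame 3.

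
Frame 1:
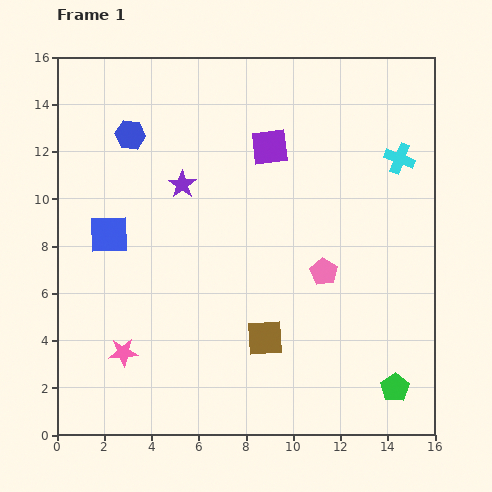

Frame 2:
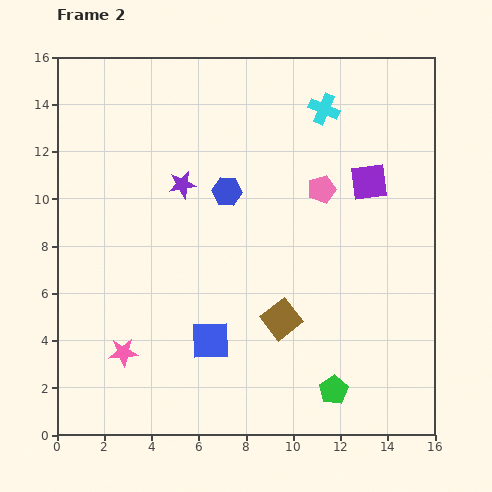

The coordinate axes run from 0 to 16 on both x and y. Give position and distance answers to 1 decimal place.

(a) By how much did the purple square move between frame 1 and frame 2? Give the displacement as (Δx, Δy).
(4.2, -1.5)

The purple square was at (9.0, 12.2) in frame 1 and (13.2, 10.7) in frame 2.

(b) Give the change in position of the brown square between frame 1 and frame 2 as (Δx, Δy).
(0.7, 0.8)

The brown square was at (8.8, 4.1) in frame 1 and (9.5, 4.9) in frame 2.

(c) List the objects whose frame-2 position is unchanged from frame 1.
the purple star, the pink star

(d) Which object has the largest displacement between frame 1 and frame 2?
the blue square

(moved 6.2; next 4.8)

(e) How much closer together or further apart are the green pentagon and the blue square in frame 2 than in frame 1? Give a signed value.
-8.1

Distance in frame 1: 13.7. Distance in frame 2: 5.6.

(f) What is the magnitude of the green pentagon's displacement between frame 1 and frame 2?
2.6

The green pentagon moved from (14.3, 2.0) to (11.7, 1.9), a distance of √(2.6² + 0.1²) ≈ 2.6.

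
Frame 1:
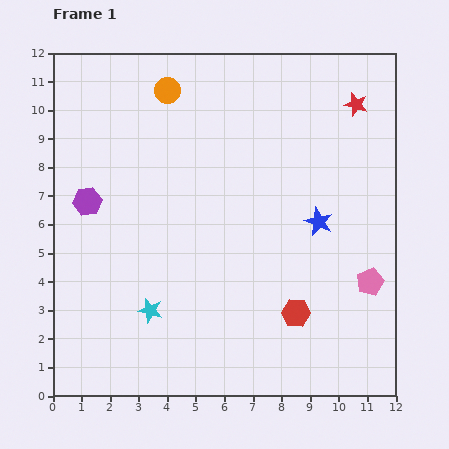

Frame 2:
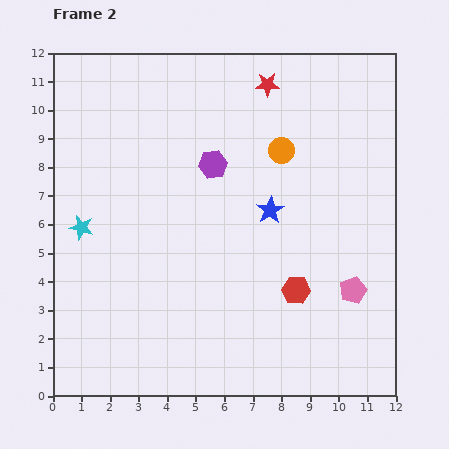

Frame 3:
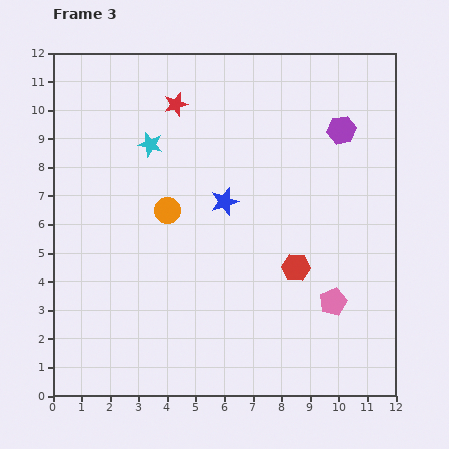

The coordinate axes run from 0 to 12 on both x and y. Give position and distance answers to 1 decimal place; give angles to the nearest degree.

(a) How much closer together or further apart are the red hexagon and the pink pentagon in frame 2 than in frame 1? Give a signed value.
-0.8

Distance in frame 1: 2.8. Distance in frame 2: 2.0.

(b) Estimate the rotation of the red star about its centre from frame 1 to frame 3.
30° counter-clockwise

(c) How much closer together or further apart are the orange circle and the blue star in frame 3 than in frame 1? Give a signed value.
-5.0

Distance in frame 1: 7.0. Distance in frame 3: 2.0.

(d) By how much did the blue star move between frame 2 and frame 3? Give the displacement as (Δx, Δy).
(-1.6, 0.3)

The blue star was at (7.6, 6.5) in frame 2 and (6.0, 6.8) in frame 3.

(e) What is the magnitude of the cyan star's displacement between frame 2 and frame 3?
3.8

The cyan star moved from (1.0, 5.9) to (3.4, 8.8), a distance of √(2.4² + 2.9²) ≈ 3.8.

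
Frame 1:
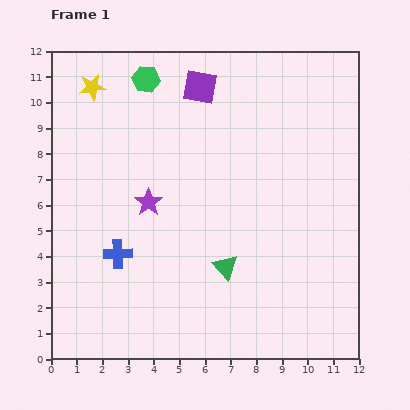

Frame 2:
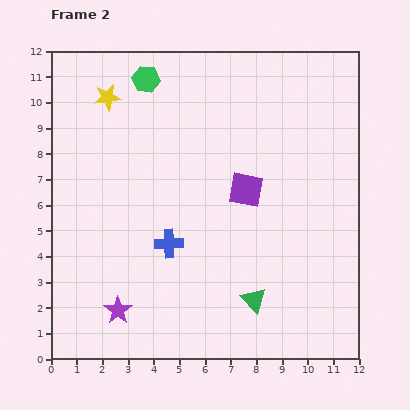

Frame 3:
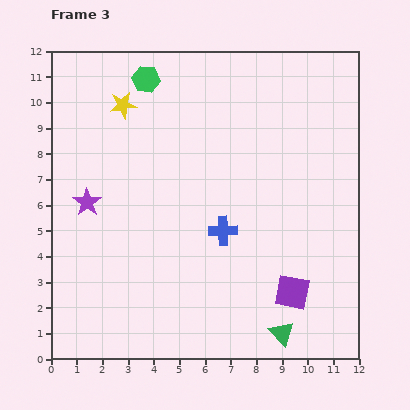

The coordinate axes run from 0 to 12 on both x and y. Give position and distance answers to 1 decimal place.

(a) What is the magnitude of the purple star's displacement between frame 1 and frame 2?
4.4

The purple star moved from (3.8, 6.1) to (2.6, 1.9), a distance of √(1.2² + 4.2²) ≈ 4.4.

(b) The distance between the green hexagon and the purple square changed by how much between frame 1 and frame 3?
+8.0

Distance in frame 1: 2.1. Distance in frame 3: 10.1.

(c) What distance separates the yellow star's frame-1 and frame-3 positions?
1.4

The yellow star moved from (1.6, 10.6) to (2.8, 9.9), a distance of √(1.2² + 0.7²) ≈ 1.4.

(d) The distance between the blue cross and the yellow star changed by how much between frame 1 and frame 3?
-0.3

Distance in frame 1: 6.6. Distance in frame 3: 6.3.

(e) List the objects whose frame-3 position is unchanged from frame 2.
the green hexagon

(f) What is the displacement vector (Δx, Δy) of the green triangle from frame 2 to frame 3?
(1.1, -1.3)

The green triangle was at (7.9, 2.3) in frame 2 and (9.0, 1.0) in frame 3.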